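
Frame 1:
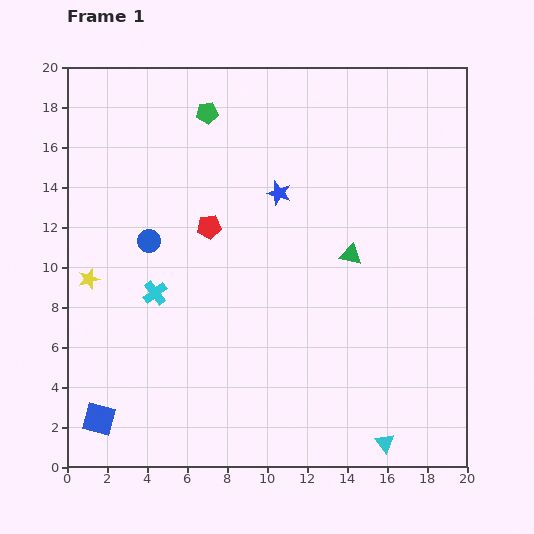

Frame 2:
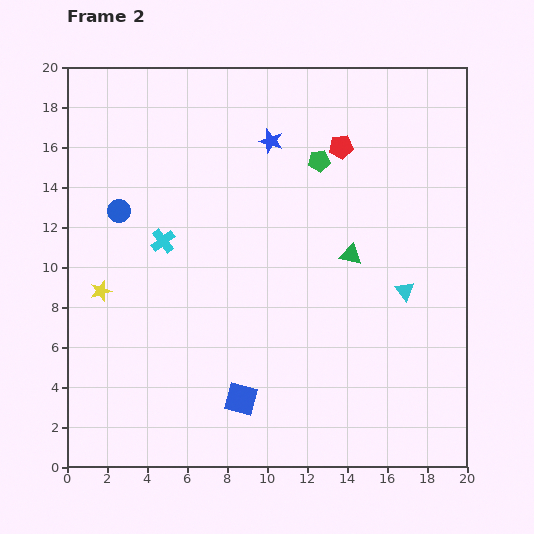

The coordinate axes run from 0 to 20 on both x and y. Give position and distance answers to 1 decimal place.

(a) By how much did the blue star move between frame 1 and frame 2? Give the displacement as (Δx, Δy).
(-0.4, 2.6)

The blue star was at (10.6, 13.7) in frame 1 and (10.2, 16.3) in frame 2.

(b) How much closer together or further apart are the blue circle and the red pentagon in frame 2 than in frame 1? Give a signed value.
+8.5

Distance in frame 1: 3.1. Distance in frame 2: 11.6.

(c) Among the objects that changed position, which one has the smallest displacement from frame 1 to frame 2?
the yellow star

(moved 0.8)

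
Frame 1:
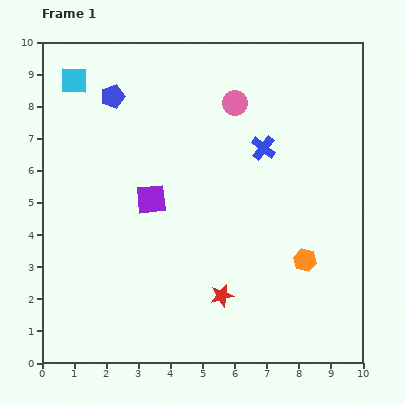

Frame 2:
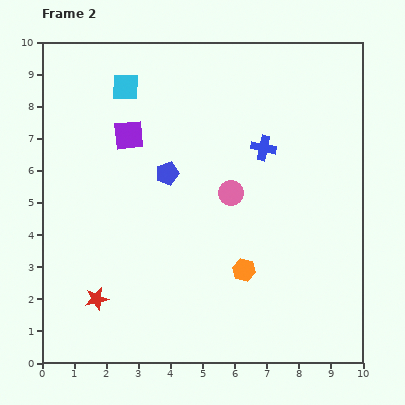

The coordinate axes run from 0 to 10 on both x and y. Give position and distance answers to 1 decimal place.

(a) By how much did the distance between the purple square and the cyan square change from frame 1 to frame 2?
-2.9

Distance in frame 1: 4.4. Distance in frame 2: 1.5.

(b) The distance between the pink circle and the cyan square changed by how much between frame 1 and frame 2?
-0.3

Distance in frame 1: 5.0. Distance in frame 2: 4.7.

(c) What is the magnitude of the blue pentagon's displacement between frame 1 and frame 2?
2.9

The blue pentagon moved from (2.2, 8.3) to (3.9, 5.9), a distance of √(1.7² + 2.4²) ≈ 2.9.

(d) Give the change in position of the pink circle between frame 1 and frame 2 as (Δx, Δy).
(-0.1, -2.8)

The pink circle was at (6.0, 8.1) in frame 1 and (5.9, 5.3) in frame 2.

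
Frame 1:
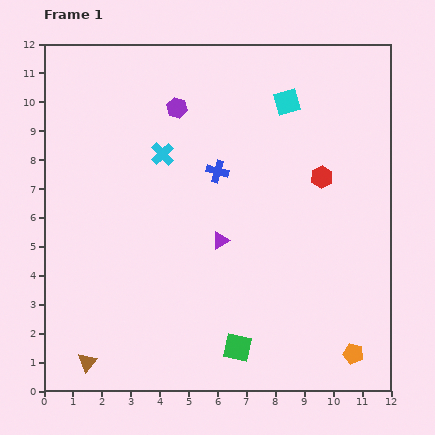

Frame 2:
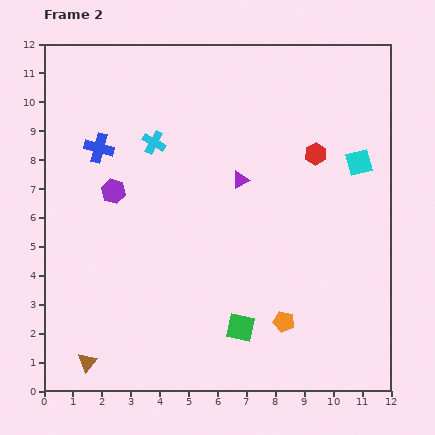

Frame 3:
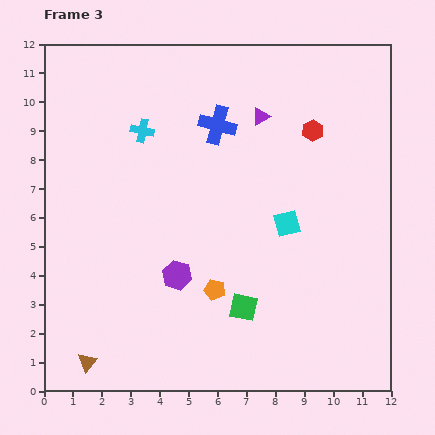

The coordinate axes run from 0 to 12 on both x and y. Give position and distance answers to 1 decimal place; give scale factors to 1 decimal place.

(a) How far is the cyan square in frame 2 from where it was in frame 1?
3.3

The cyan square moved from (8.4, 10.0) to (10.9, 7.9), a distance of √(2.5² + 2.1²) ≈ 3.3.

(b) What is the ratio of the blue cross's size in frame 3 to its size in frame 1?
1.7×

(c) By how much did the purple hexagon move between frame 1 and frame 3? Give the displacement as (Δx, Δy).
(0.0, -5.8)

The purple hexagon was at (4.6, 9.8) in frame 1 and (4.6, 4.0) in frame 3.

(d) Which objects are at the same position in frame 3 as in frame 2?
the brown triangle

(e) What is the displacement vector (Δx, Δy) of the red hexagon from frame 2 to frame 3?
(-0.1, 0.8)

The red hexagon was at (9.4, 8.2) in frame 2 and (9.3, 9.0) in frame 3.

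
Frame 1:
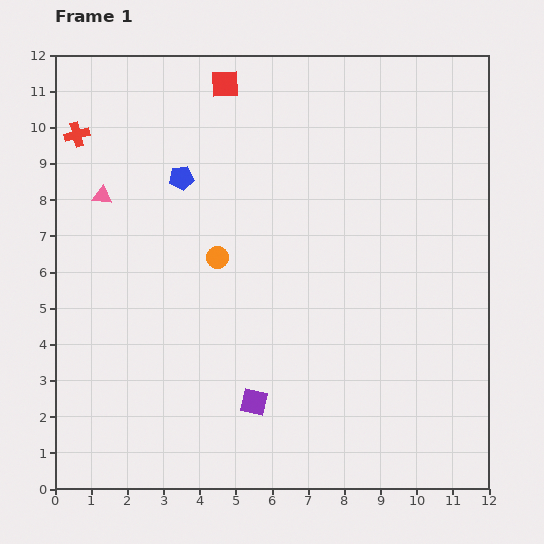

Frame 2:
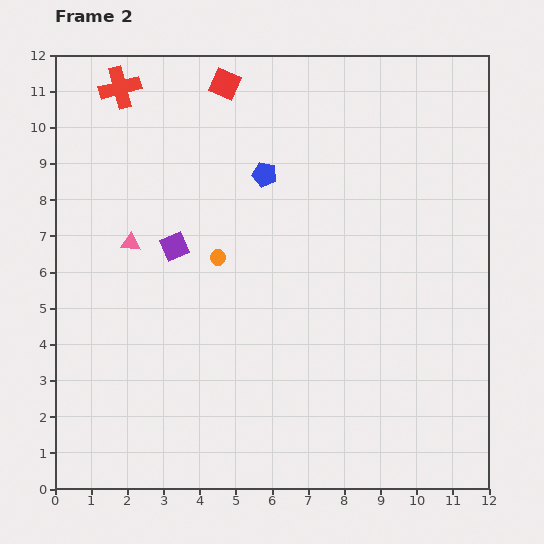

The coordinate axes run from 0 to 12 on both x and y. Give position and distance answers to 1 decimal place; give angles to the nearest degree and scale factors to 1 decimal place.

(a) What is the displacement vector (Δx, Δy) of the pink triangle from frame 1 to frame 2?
(0.8, -1.3)

The pink triangle was at (1.3, 8.1) in frame 1 and (2.1, 6.8) in frame 2.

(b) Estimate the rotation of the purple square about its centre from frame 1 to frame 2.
37° counter-clockwise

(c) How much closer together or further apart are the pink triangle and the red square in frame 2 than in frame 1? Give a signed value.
+0.5

Distance in frame 1: 4.6. Distance in frame 2: 5.1.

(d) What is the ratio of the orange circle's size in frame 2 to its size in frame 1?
0.7×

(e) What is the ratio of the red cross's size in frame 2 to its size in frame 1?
1.7×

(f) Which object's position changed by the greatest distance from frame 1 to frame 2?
the purple square

(moved 4.8; next 2.3)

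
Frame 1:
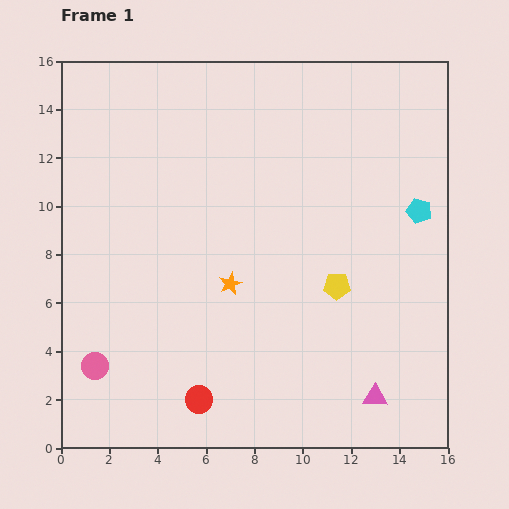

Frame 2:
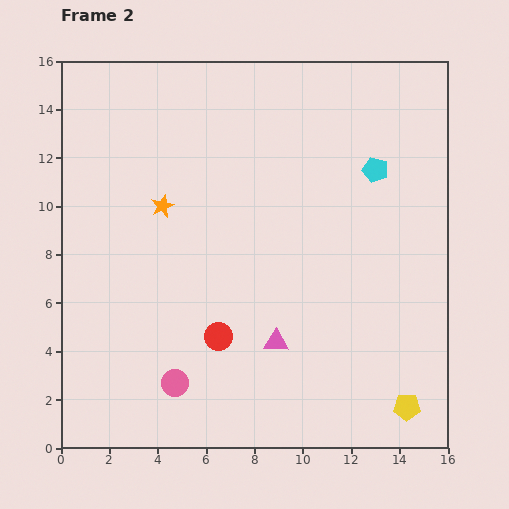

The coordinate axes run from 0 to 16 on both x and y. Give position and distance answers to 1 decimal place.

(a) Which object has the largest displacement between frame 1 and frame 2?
the yellow pentagon

(moved 5.8; next 4.7)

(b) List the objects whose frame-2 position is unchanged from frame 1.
none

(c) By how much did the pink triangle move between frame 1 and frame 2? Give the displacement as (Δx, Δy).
(-4.1, 2.3)

The pink triangle was at (13.0, 2.1) in frame 1 and (8.9, 4.4) in frame 2.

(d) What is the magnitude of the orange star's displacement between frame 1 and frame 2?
4.3

The orange star moved from (7.0, 6.8) to (4.2, 10.0), a distance of √(2.8² + 3.2²) ≈ 4.3.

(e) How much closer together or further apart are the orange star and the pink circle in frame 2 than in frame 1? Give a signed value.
+0.7

Distance in frame 1: 6.6. Distance in frame 2: 7.3.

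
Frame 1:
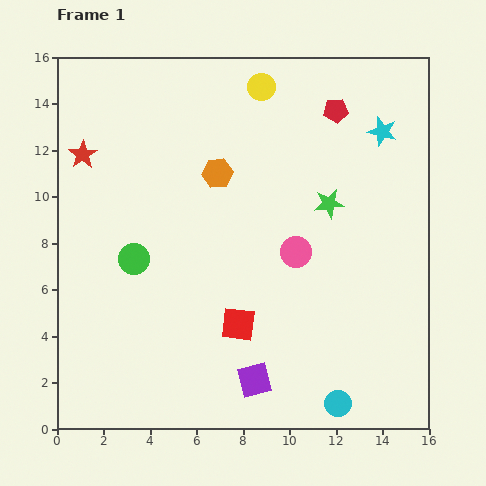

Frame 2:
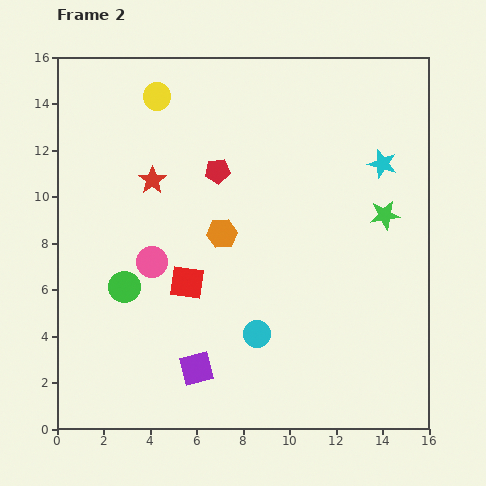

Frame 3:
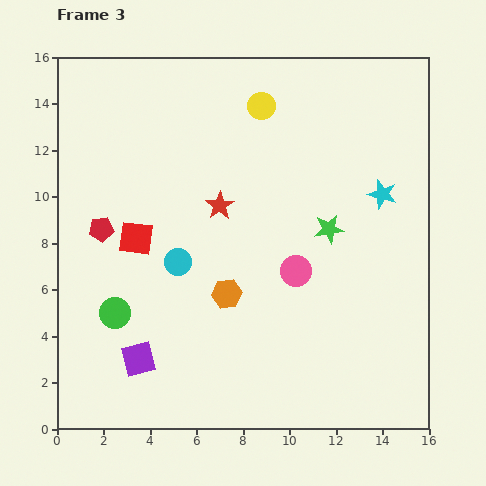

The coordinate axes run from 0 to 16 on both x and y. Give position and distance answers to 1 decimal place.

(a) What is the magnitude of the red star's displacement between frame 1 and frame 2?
3.2

The red star moved from (1.1, 11.8) to (4.1, 10.7), a distance of √(3.0² + 1.1²) ≈ 3.2.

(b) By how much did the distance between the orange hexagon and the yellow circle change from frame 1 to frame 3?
+4.0

Distance in frame 1: 4.2. Distance in frame 3: 8.2.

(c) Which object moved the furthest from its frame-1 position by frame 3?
the red pentagon

(moved 11.3; next 9.2)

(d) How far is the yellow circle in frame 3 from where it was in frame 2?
4.5

The yellow circle moved from (4.3, 14.3) to (8.8, 13.9), a distance of √(4.5² + 0.4²) ≈ 4.5.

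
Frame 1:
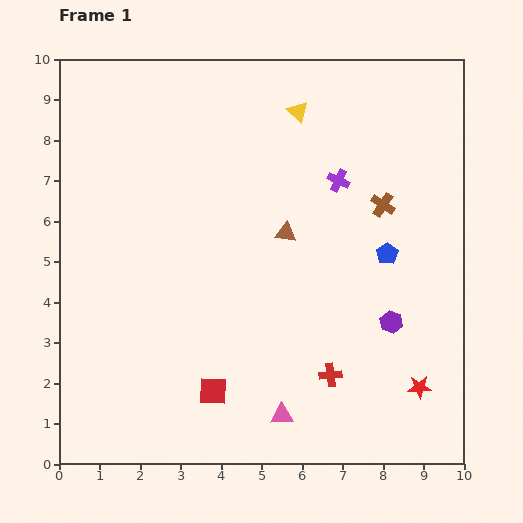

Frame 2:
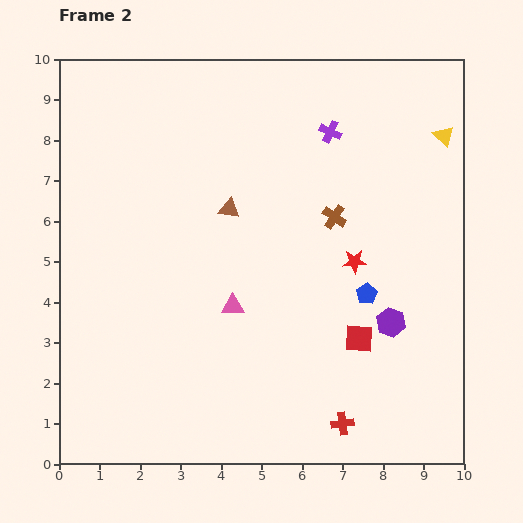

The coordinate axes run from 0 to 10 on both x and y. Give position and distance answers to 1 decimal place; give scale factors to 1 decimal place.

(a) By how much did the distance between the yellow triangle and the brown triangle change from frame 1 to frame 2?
+2.6

Distance in frame 1: 3.0. Distance in frame 2: 5.6.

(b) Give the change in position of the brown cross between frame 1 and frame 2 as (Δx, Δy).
(-1.2, -0.3)

The brown cross was at (8.0, 6.4) in frame 1 and (6.8, 6.1) in frame 2.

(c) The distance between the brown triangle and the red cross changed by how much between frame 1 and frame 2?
+2.3

Distance in frame 1: 3.7. Distance in frame 2: 6.0.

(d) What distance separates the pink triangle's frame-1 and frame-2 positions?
3.0

The pink triangle moved from (5.5, 1.2) to (4.3, 3.9), a distance of √(1.2² + 2.7²) ≈ 3.0.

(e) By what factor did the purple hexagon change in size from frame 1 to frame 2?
1.3×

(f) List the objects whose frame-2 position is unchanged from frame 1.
the purple hexagon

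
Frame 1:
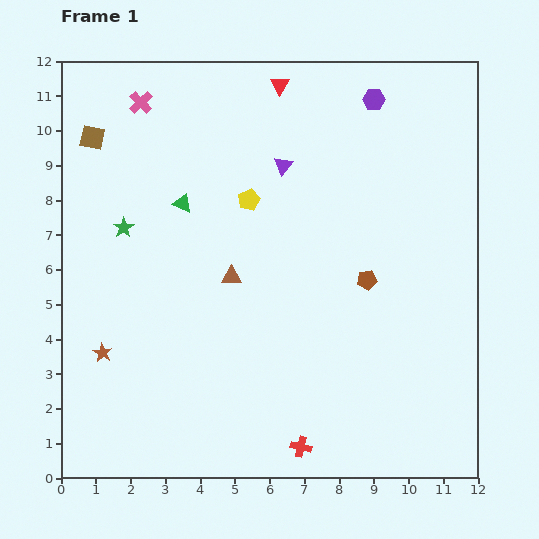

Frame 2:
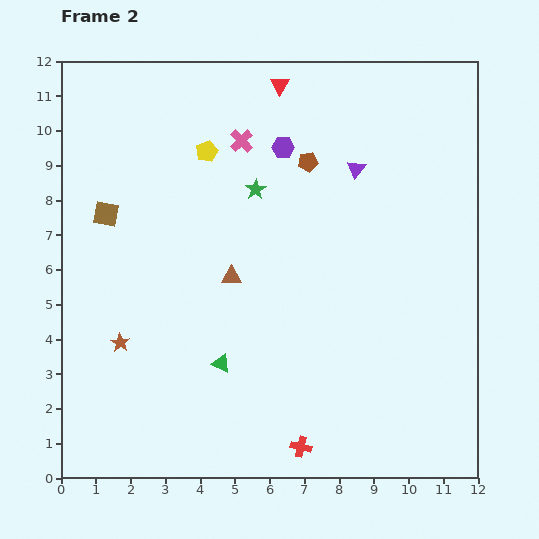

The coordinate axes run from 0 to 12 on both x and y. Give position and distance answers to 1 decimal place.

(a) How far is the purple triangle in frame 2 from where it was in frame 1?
2.1

The purple triangle moved from (6.4, 9.0) to (8.5, 8.9), a distance of √(2.1² + 0.1²) ≈ 2.1.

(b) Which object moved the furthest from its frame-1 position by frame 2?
the green triangle

(moved 4.7; next 4.0)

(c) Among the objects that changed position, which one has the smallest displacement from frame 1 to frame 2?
the brown star

(moved 0.6)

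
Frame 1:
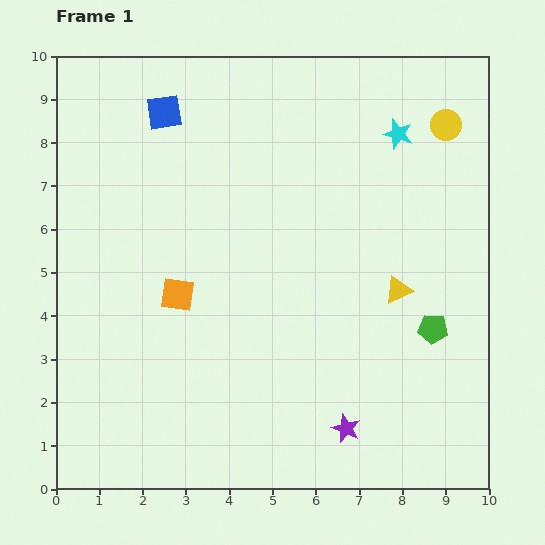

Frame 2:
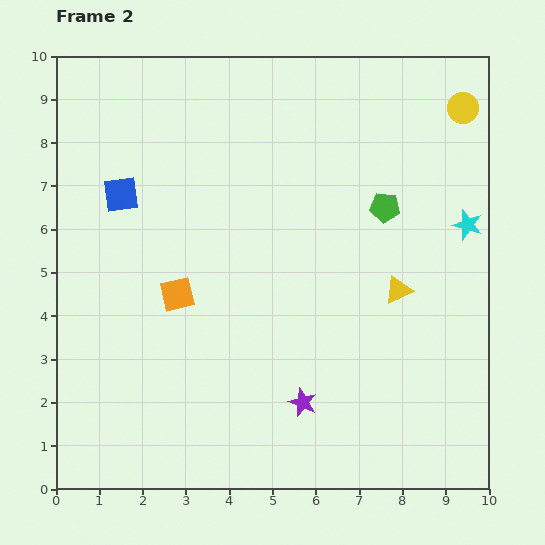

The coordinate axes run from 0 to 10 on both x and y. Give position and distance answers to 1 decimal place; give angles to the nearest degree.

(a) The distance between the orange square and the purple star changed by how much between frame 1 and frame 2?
-1.2

Distance in frame 1: 5.0. Distance in frame 2: 3.8.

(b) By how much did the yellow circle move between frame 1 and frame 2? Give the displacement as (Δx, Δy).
(0.4, 0.4)

The yellow circle was at (9.0, 8.4) in frame 1 and (9.4, 8.8) in frame 2.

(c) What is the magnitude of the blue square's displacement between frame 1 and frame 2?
2.1

The blue square moved from (2.5, 8.7) to (1.5, 6.8), a distance of √(1.0² + 1.9²) ≈ 2.1.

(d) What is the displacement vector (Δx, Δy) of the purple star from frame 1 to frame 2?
(-1.0, 0.6)

The purple star was at (6.7, 1.4) in frame 1 and (5.7, 2.0) in frame 2.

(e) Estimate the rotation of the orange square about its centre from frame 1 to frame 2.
21° counter-clockwise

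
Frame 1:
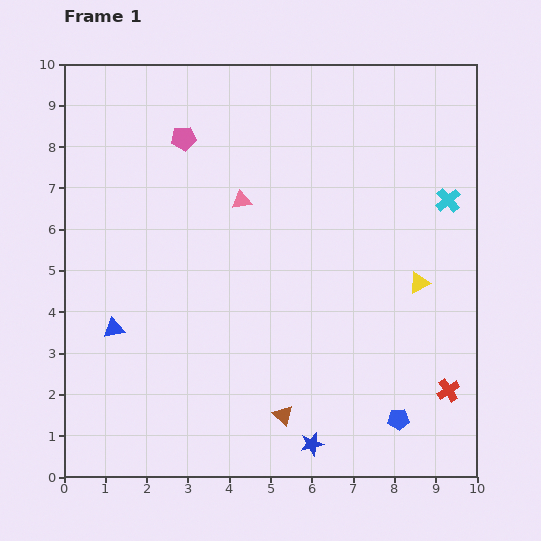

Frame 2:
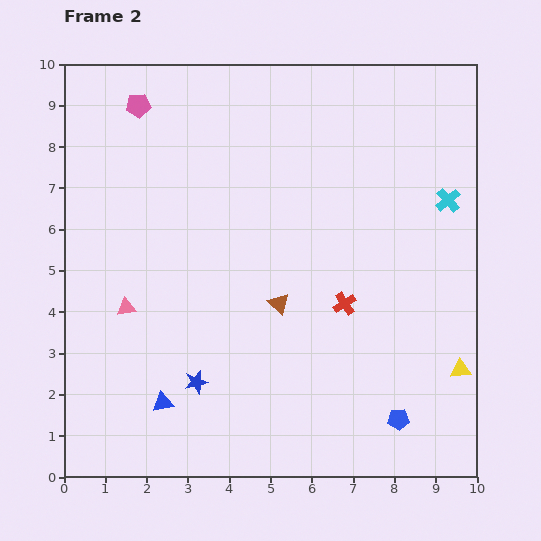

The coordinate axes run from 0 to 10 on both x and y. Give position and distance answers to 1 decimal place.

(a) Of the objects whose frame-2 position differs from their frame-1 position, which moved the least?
the pink pentagon

(moved 1.4)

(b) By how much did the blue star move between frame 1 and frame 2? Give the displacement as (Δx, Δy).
(-2.8, 1.5)

The blue star was at (6.0, 0.8) in frame 1 and (3.2, 2.3) in frame 2.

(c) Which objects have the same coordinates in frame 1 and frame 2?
the cyan cross, the blue pentagon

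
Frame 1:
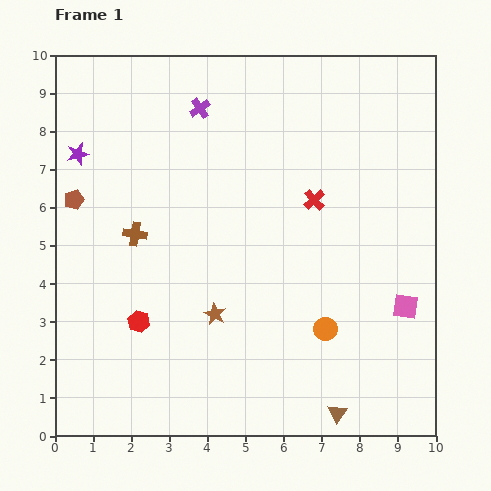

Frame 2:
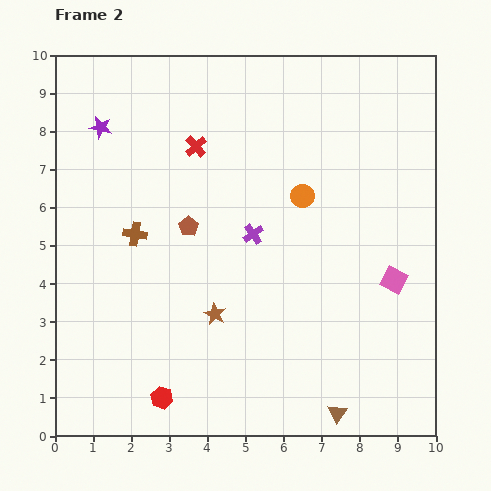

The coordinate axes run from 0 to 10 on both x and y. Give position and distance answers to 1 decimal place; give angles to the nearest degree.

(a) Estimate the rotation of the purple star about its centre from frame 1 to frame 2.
28° clockwise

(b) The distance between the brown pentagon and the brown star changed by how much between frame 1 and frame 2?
-2.4

Distance in frame 1: 4.8. Distance in frame 2: 2.4.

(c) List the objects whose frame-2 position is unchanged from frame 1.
the brown triangle, the brown cross, the brown star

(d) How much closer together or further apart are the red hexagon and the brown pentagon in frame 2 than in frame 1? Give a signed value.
+1.0

Distance in frame 1: 3.6. Distance in frame 2: 4.6.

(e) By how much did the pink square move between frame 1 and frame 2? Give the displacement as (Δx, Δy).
(-0.3, 0.7)

The pink square was at (9.2, 3.4) in frame 1 and (8.9, 4.1) in frame 2.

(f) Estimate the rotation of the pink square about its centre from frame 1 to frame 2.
19° clockwise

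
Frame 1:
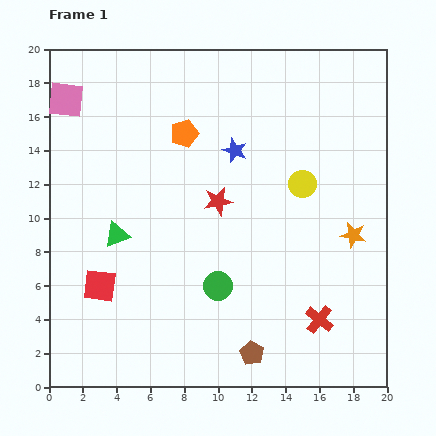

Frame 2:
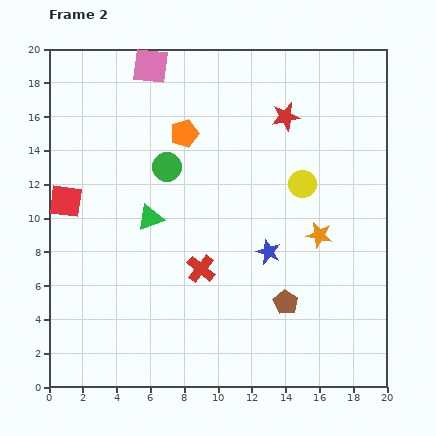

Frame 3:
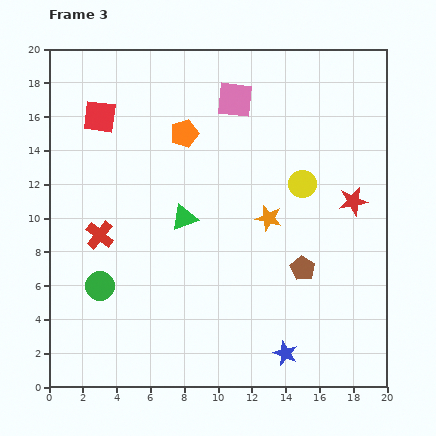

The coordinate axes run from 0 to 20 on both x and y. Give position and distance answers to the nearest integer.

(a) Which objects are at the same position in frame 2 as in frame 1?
the orange pentagon, the yellow circle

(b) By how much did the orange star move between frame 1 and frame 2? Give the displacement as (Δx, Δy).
(-2, 0)

The orange star was at (18, 9) in frame 1 and (16, 9) in frame 2.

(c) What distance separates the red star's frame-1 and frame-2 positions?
6

The red star moved from (10, 11) to (14, 16), a distance of √(4² + 5²) ≈ 6.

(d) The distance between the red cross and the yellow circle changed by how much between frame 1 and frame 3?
+4

Distance in frame 1: 8. Distance in frame 3: 12.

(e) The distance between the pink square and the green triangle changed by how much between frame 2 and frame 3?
-1

Distance in frame 2: 9. Distance in frame 3: 8.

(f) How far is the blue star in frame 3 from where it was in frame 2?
6

The blue star moved from (13, 8) to (14, 2), a distance of √(1² + 6²) ≈ 6.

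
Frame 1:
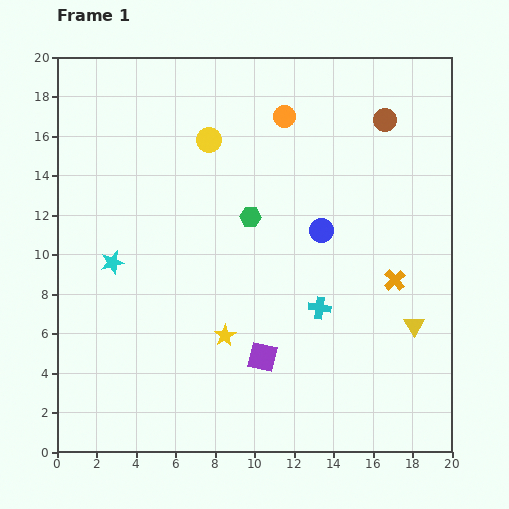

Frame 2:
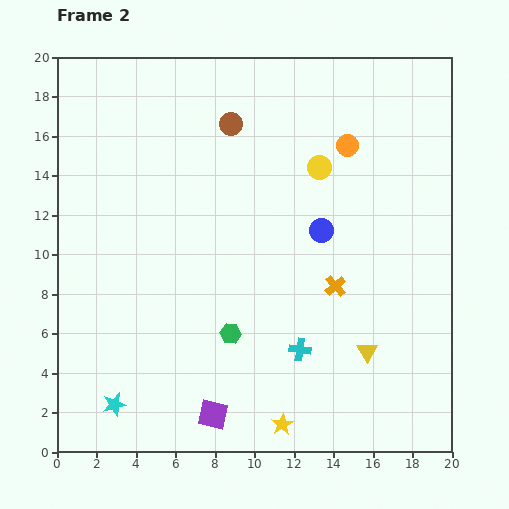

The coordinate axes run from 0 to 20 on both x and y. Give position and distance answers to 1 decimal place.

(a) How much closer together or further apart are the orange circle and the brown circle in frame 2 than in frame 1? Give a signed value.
+0.9

Distance in frame 1: 5.1. Distance in frame 2: 6.0.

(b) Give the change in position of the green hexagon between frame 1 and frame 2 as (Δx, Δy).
(-1.0, -5.9)

The green hexagon was at (9.8, 11.9) in frame 1 and (8.8, 6.0) in frame 2.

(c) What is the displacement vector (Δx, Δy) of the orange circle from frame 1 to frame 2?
(3.2, -1.5)

The orange circle was at (11.5, 17.0) in frame 1 and (14.7, 15.5) in frame 2.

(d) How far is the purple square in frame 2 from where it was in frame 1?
3.8

The purple square moved from (10.4, 4.8) to (7.9, 1.9), a distance of √(2.5² + 2.9²) ≈ 3.8.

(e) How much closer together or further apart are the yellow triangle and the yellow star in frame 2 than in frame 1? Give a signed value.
-3.9

Distance in frame 1: 9.6. Distance in frame 2: 5.7.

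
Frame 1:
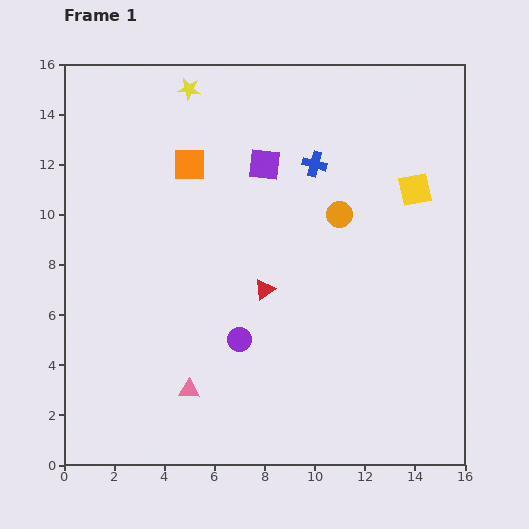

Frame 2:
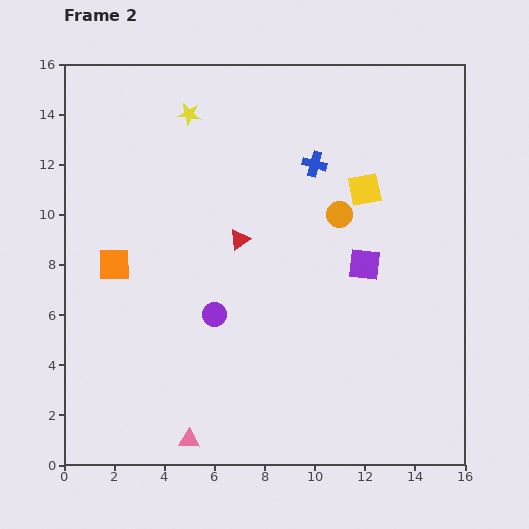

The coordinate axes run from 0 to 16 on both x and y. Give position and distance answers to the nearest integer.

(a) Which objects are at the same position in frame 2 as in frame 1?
the orange circle, the blue cross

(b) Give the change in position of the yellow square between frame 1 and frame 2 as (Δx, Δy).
(-2, 0)

The yellow square was at (14, 11) in frame 1 and (12, 11) in frame 2.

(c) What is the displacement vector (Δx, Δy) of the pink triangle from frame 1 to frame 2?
(0, -2)

The pink triangle was at (5, 3) in frame 1 and (5, 1) in frame 2.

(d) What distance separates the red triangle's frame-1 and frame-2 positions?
2

The red triangle moved from (8, 7) to (7, 9), a distance of √(1² + 2²) ≈ 2.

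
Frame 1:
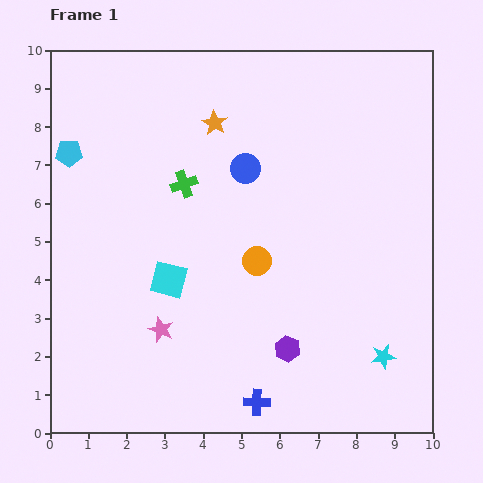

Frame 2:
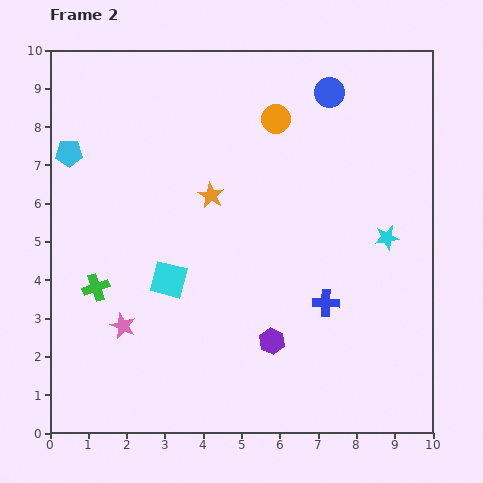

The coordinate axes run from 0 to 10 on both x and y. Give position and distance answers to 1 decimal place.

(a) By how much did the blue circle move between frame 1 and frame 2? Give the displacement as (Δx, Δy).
(2.2, 2.0)

The blue circle was at (5.1, 6.9) in frame 1 and (7.3, 8.9) in frame 2.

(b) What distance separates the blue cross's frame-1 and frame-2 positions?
3.2

The blue cross moved from (5.4, 0.8) to (7.2, 3.4), a distance of √(1.8² + 2.6²) ≈ 3.2.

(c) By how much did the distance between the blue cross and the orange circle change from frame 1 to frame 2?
+1.3

Distance in frame 1: 3.7. Distance in frame 2: 5.0.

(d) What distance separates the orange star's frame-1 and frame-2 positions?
1.9

The orange star moved from (4.3, 8.1) to (4.2, 6.2), a distance of √(0.1² + 1.9²) ≈ 1.9.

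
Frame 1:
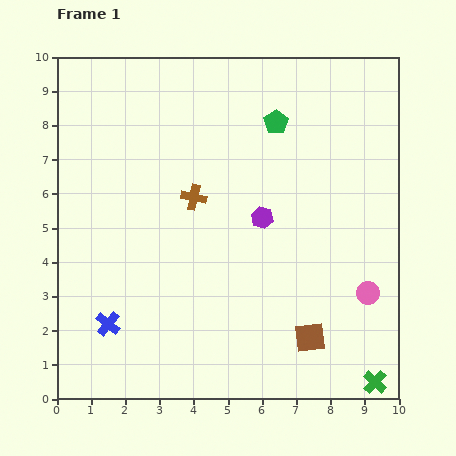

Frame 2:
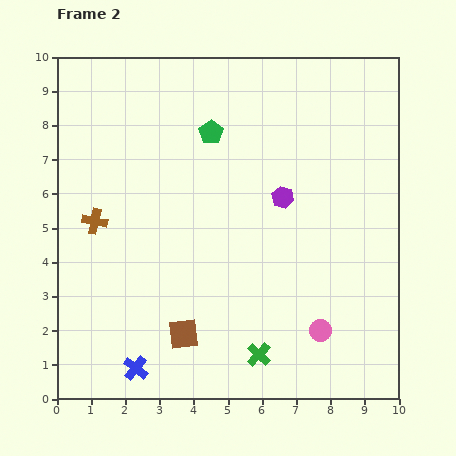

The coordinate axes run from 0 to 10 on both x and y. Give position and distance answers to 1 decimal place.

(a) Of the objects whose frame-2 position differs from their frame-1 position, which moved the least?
the purple hexagon

(moved 0.8)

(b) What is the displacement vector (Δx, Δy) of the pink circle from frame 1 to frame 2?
(-1.4, -1.1)

The pink circle was at (9.1, 3.1) in frame 1 and (7.7, 2.0) in frame 2.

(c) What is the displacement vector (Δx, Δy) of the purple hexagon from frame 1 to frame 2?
(0.6, 0.6)

The purple hexagon was at (6.0, 5.3) in frame 1 and (6.6, 5.9) in frame 2.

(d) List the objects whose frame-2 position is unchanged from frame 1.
none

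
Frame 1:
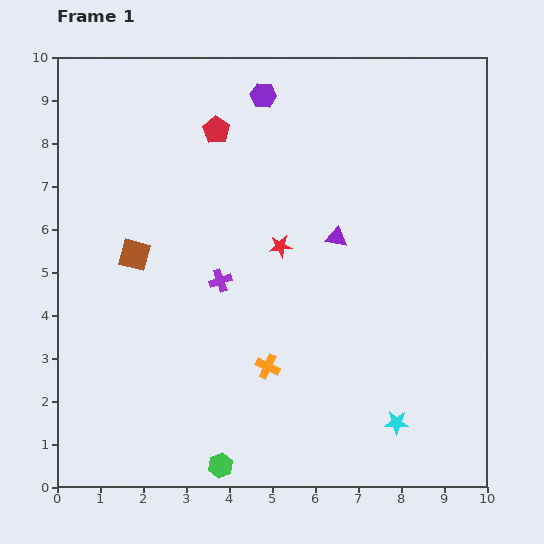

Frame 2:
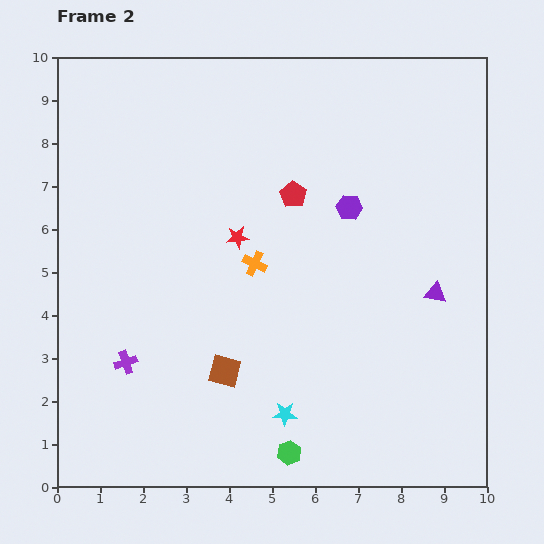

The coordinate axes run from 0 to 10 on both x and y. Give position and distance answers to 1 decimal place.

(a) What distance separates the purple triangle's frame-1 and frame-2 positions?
2.6

The purple triangle moved from (6.5, 5.8) to (8.8, 4.5), a distance of √(2.3² + 1.3²) ≈ 2.6.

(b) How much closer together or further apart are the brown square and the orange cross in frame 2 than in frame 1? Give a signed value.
-1.4

Distance in frame 1: 4.0. Distance in frame 2: 2.6.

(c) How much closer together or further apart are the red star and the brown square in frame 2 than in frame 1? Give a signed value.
-0.3

Distance in frame 1: 3.4. Distance in frame 2: 3.1.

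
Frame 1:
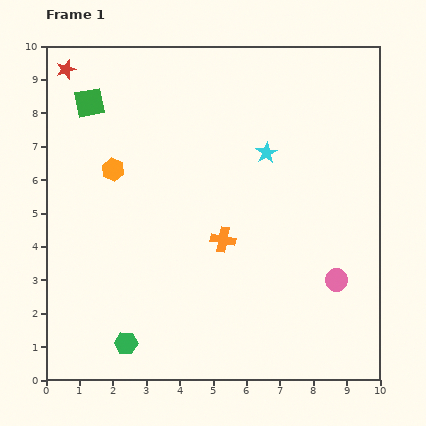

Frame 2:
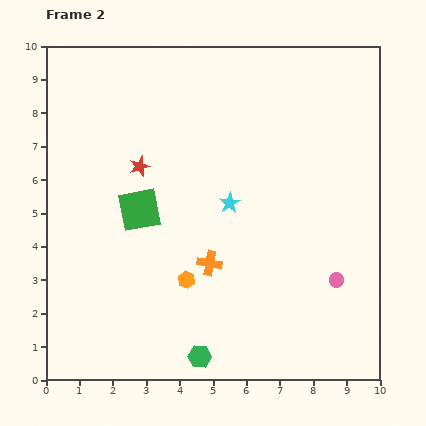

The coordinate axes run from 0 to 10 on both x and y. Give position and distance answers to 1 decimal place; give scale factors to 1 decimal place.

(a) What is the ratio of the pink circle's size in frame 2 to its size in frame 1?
0.7×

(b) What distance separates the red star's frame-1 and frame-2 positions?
3.6

The red star moved from (0.6, 9.3) to (2.8, 6.4), a distance of √(2.2² + 2.9²) ≈ 3.6.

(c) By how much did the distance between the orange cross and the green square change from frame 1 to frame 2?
-3.1

Distance in frame 1: 5.7. Distance in frame 2: 2.6.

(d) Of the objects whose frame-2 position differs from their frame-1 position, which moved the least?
the orange cross

(moved 0.8)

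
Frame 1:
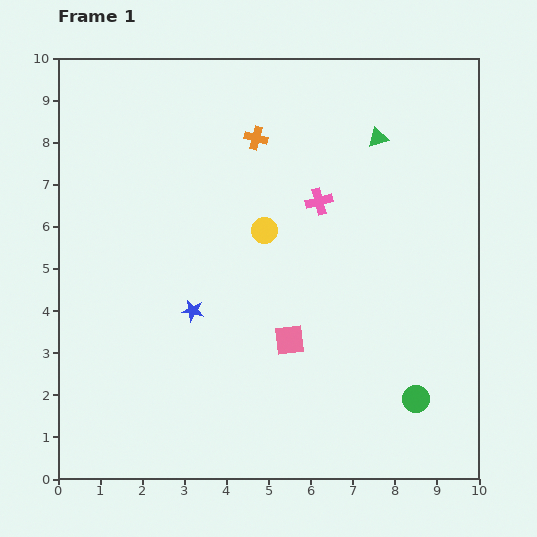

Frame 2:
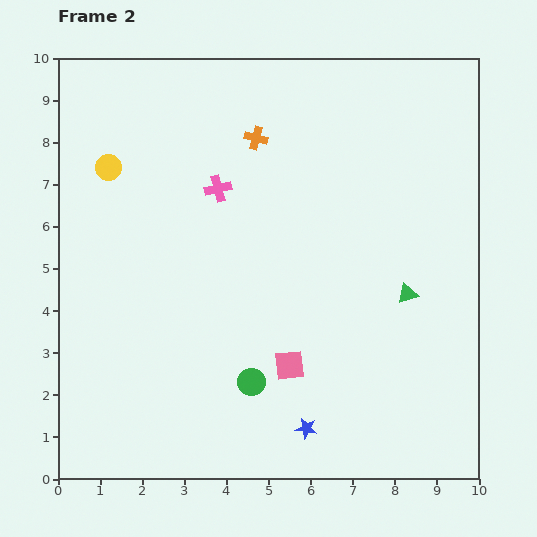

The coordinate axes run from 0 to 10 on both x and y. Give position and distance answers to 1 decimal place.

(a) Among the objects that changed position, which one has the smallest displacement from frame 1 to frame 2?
the pink square

(moved 0.6)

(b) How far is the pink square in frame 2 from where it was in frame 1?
0.6

The pink square moved from (5.5, 3.3) to (5.5, 2.7), a distance of √(0.0² + 0.6²) ≈ 0.6.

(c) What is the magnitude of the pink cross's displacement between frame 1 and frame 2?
2.4

The pink cross moved from (6.2, 6.6) to (3.8, 6.9), a distance of √(2.4² + 0.3²) ≈ 2.4.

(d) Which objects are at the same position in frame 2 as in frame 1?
the orange cross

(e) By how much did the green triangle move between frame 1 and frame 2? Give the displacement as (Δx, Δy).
(0.7, -3.7)

The green triangle was at (7.6, 8.1) in frame 1 and (8.3, 4.4) in frame 2.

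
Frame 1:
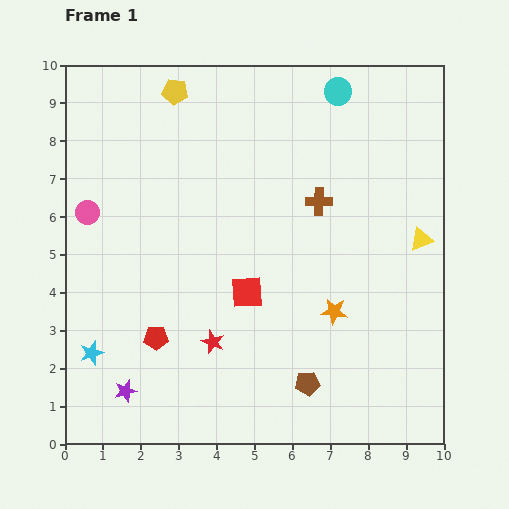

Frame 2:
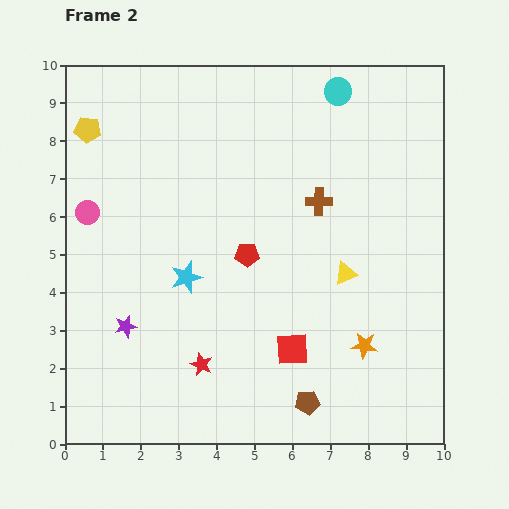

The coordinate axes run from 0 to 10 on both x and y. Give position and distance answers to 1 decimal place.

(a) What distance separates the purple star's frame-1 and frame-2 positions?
1.7

The purple star moved from (1.6, 1.4) to (1.6, 3.1), a distance of √(0.0² + 1.7²) ≈ 1.7.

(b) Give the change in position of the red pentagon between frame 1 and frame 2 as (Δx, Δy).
(2.4, 2.2)

The red pentagon was at (2.4, 2.8) in frame 1 and (4.8, 5.0) in frame 2.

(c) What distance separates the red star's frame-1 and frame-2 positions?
0.7

The red star moved from (3.9, 2.7) to (3.6, 2.1), a distance of √(0.3² + 0.6²) ≈ 0.7.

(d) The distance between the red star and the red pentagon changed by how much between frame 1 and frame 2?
+1.6

Distance in frame 1: 1.5. Distance in frame 2: 3.1.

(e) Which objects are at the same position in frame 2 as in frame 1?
the pink circle, the brown cross, the cyan circle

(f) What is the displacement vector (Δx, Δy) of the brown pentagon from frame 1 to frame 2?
(0.0, -0.5)

The brown pentagon was at (6.4, 1.6) in frame 1 and (6.4, 1.1) in frame 2.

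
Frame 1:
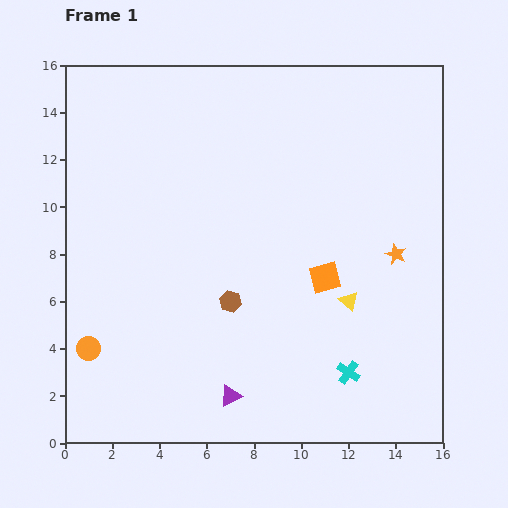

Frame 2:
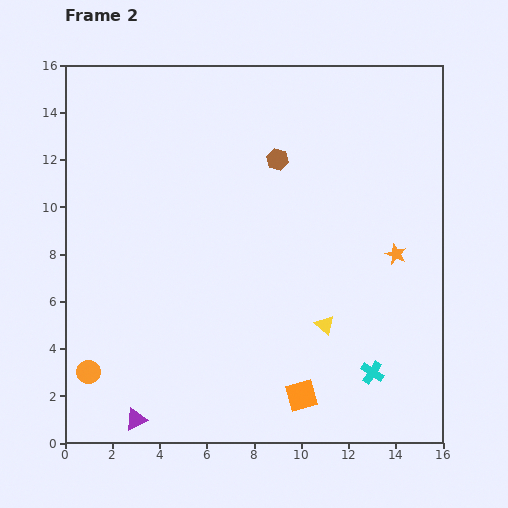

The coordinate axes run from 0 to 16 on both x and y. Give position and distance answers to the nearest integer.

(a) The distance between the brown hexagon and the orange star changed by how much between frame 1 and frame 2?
-1

Distance in frame 1: 7. Distance in frame 2: 6.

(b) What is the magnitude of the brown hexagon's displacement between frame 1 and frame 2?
6

The brown hexagon moved from (7, 6) to (9, 12), a distance of √(2² + 6²) ≈ 6.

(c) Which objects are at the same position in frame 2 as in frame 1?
the orange star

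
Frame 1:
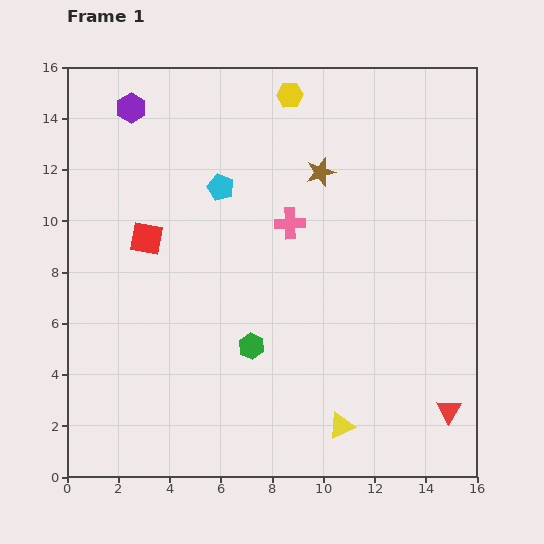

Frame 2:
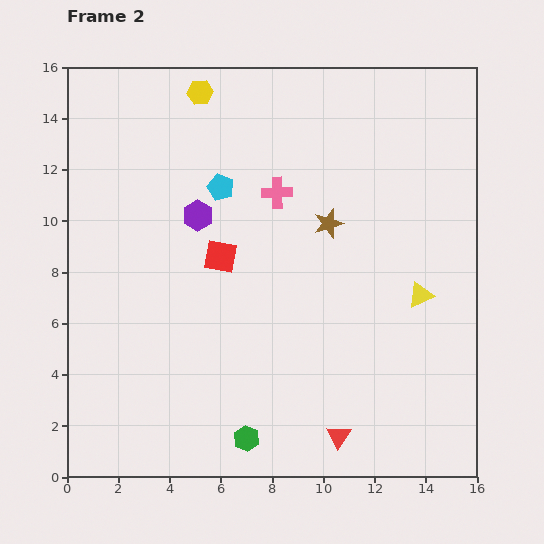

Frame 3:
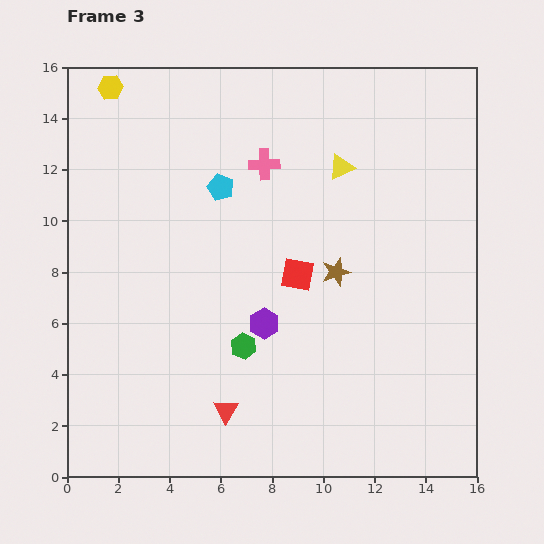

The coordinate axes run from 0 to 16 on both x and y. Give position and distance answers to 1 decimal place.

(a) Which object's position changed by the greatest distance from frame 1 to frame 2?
the yellow triangle

(moved 6.0; next 4.9)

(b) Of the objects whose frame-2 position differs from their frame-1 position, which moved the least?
the pink cross

(moved 1.3)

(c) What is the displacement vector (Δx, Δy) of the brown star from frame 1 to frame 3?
(0.6, -3.9)

The brown star was at (9.9, 11.9) in frame 1 and (10.5, 8.0) in frame 3.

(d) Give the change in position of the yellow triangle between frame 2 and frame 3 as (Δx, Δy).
(-3.1, 5.0)

The yellow triangle was at (13.8, 7.1) in frame 2 and (10.7, 12.1) in frame 3.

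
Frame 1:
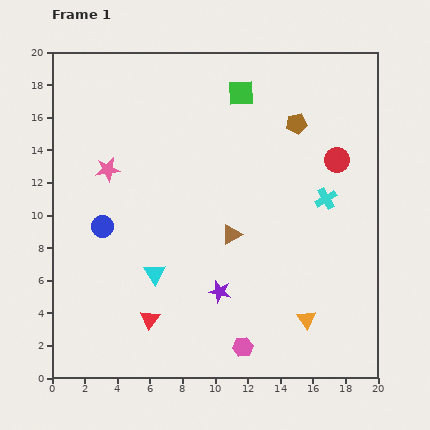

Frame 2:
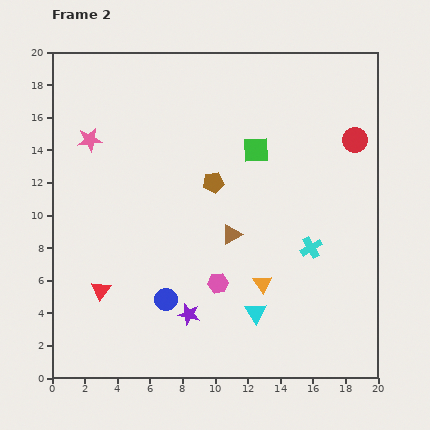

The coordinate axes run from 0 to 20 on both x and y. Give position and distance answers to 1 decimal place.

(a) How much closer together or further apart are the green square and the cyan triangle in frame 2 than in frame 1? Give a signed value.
-2.3

Distance in frame 1: 12.3. Distance in frame 2: 10.0.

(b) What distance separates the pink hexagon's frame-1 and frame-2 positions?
4.2

The pink hexagon moved from (11.7, 1.9) to (10.2, 5.8), a distance of √(1.5² + 3.9²) ≈ 4.2.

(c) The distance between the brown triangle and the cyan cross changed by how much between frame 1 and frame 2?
-1.2

Distance in frame 1: 6.2. Distance in frame 2: 5.0.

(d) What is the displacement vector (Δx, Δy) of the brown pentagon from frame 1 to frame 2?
(-5.1, -3.6)

The brown pentagon was at (15.0, 15.6) in frame 1 and (9.9, 12.0) in frame 2.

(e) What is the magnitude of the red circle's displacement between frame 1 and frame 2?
1.6

The red circle moved from (17.5, 13.4) to (18.6, 14.6), a distance of √(1.1² + 1.2²) ≈ 1.6.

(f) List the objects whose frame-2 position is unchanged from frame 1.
the brown triangle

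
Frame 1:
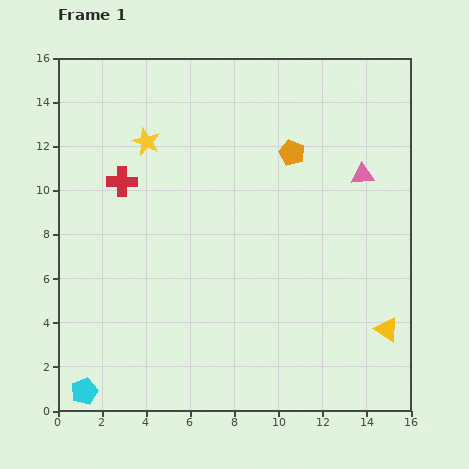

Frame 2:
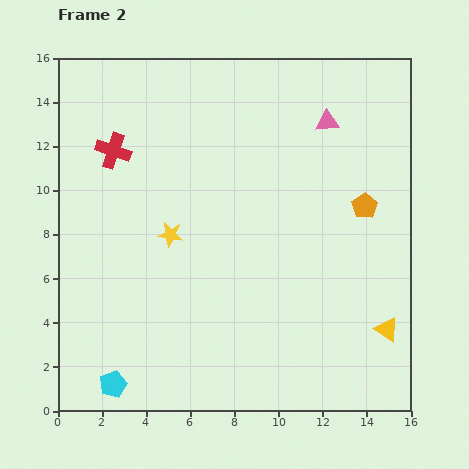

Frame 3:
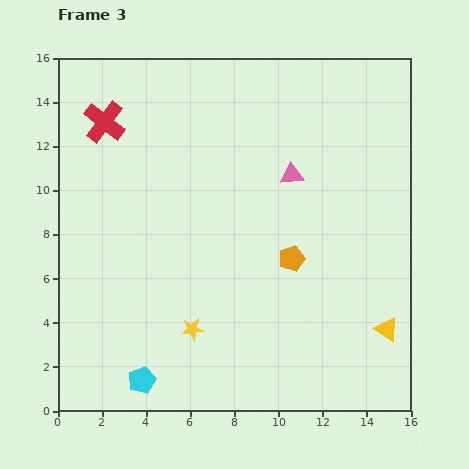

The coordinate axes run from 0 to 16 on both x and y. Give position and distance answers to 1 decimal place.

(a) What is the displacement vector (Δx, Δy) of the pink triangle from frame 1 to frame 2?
(-1.6, 2.4)

The pink triangle was at (13.8, 10.7) in frame 1 and (12.2, 13.1) in frame 2.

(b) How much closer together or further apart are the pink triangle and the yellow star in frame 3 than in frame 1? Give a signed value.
-1.6

Distance in frame 1: 9.9. Distance in frame 3: 8.3.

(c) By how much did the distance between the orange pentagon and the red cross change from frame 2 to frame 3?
-1.2

Distance in frame 2: 11.7. Distance in frame 3: 10.5.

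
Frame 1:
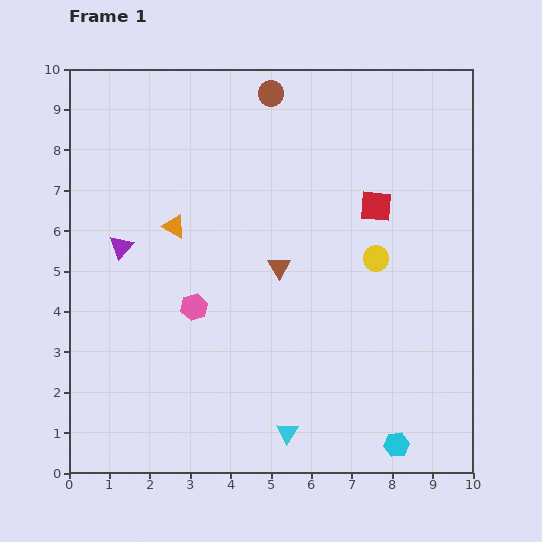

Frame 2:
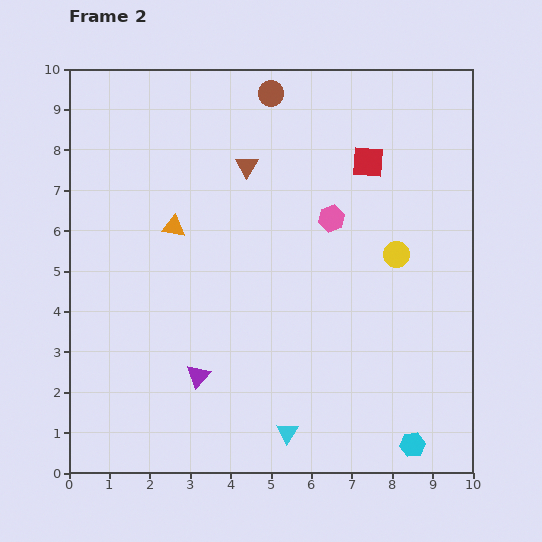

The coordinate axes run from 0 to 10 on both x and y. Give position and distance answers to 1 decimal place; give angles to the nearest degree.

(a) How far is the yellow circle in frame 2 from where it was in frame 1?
0.5

The yellow circle moved from (7.6, 5.3) to (8.1, 5.4), a distance of √(0.5² + 0.1²) ≈ 0.5.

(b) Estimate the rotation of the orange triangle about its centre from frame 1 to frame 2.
21° counter-clockwise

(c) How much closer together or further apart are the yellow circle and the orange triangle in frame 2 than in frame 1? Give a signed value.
+0.4

Distance in frame 1: 5.1. Distance in frame 2: 5.5.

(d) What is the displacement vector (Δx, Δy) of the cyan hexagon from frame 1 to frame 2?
(0.4, 0.0)

The cyan hexagon was at (8.1, 0.7) in frame 1 and (8.5, 0.7) in frame 2.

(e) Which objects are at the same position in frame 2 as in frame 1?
the cyan triangle, the brown circle, the orange triangle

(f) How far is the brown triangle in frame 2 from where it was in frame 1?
2.6

The brown triangle moved from (5.2, 5.1) to (4.4, 7.6), a distance of √(0.8² + 2.5²) ≈ 2.6.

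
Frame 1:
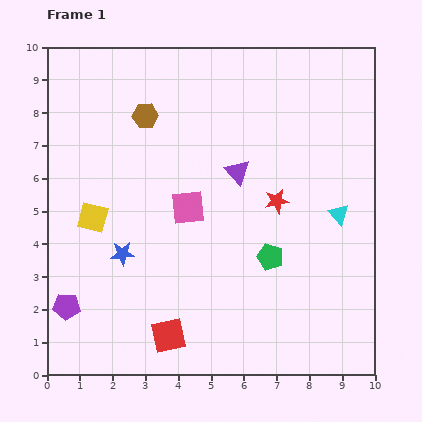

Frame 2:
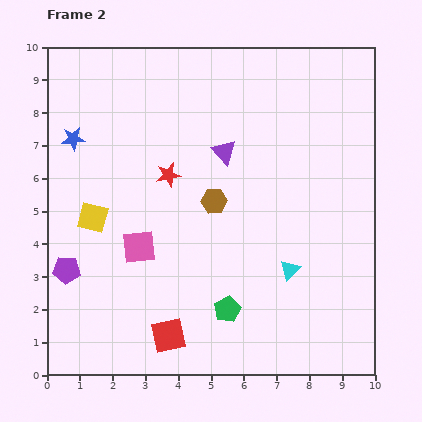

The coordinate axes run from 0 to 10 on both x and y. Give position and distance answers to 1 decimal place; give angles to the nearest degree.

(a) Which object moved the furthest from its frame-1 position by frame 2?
the blue star

(moved 3.8; next 3.4)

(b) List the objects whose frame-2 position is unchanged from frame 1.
the red square, the yellow square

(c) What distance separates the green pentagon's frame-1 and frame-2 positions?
2.1

The green pentagon moved from (6.8, 3.6) to (5.5, 2.0), a distance of √(1.3² + 1.6²) ≈ 2.1.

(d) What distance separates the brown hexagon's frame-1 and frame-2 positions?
3.3

The brown hexagon moved from (3.0, 7.9) to (5.1, 5.3), a distance of √(2.1² + 2.6²) ≈ 3.3.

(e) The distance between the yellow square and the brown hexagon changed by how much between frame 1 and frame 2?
+0.2

Distance in frame 1: 3.5. Distance in frame 2: 3.7.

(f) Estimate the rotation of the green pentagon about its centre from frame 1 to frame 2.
26° clockwise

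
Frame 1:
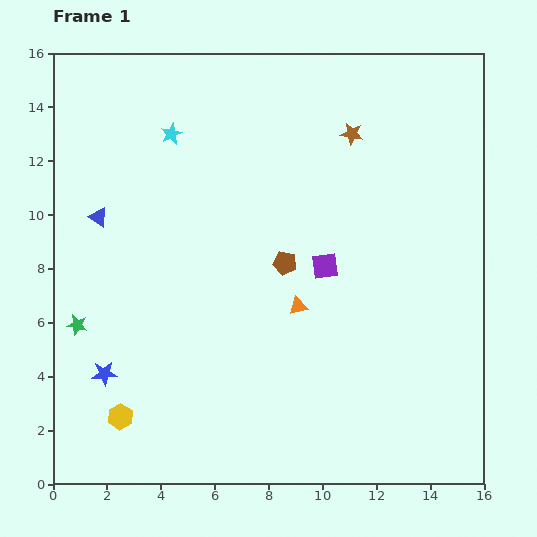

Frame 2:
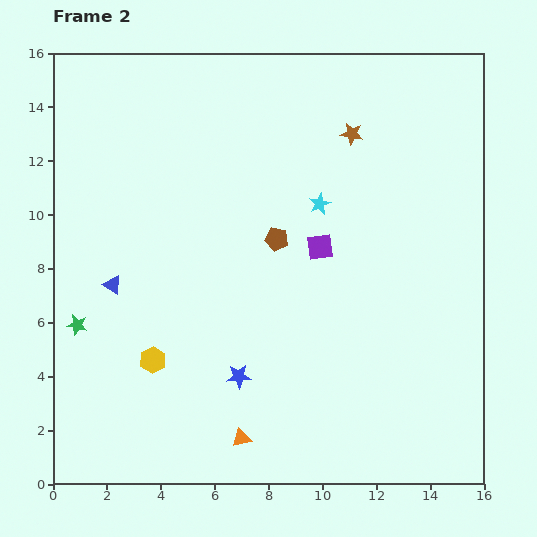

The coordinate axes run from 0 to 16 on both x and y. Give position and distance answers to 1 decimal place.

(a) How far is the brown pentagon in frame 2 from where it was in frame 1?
0.9

The brown pentagon moved from (8.6, 8.2) to (8.3, 9.1), a distance of √(0.3² + 0.9²) ≈ 0.9.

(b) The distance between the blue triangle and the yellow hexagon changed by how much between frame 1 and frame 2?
-4.2

Distance in frame 1: 7.4. Distance in frame 2: 3.2.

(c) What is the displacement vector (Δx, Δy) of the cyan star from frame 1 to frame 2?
(5.5, -2.6)

The cyan star was at (4.4, 13.0) in frame 1 and (9.9, 10.4) in frame 2.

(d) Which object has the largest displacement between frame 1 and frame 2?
the cyan star

(moved 6.1; next 5.3)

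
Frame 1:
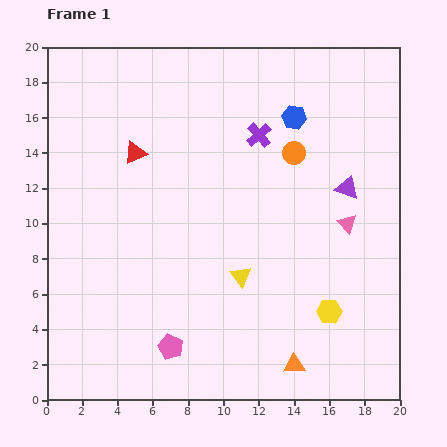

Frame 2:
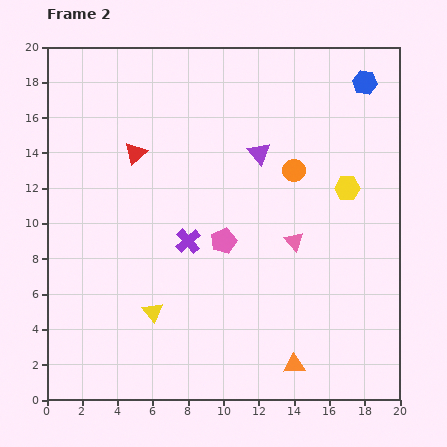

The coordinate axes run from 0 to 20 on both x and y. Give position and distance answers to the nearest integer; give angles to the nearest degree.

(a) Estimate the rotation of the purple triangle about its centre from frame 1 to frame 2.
32° clockwise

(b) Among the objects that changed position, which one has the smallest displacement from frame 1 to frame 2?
the orange circle

(moved 1)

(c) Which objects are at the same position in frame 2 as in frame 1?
the orange triangle, the red triangle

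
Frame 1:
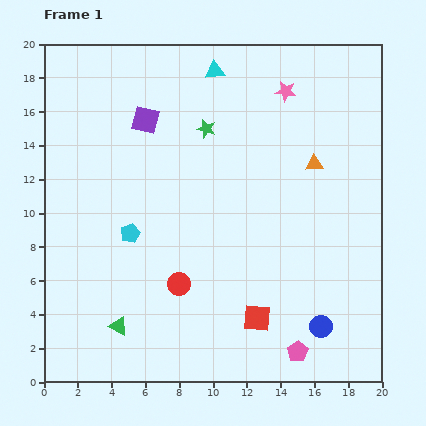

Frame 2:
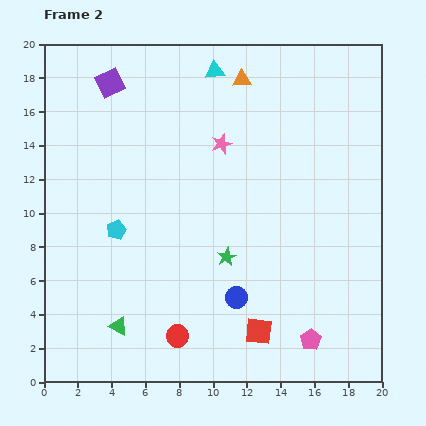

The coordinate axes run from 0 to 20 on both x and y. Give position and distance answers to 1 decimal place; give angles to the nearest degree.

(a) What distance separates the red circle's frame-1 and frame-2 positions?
3.1

The red circle moved from (8.0, 5.8) to (7.9, 2.7), a distance of √(0.1² + 3.1²) ≈ 3.1.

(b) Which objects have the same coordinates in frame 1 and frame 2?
the green triangle, the cyan triangle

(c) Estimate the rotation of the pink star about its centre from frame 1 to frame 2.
26° counter-clockwise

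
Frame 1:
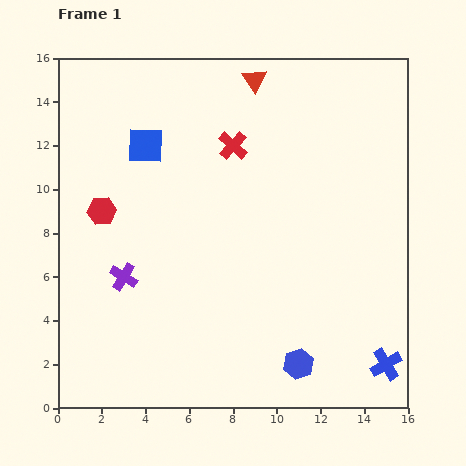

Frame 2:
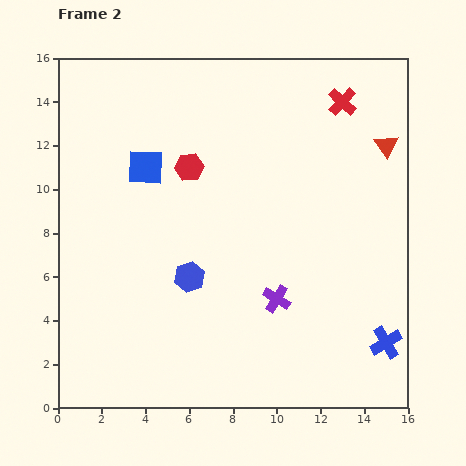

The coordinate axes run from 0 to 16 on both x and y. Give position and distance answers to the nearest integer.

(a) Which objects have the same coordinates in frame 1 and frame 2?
none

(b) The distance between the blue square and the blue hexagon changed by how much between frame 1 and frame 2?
-7

Distance in frame 1: 12. Distance in frame 2: 5.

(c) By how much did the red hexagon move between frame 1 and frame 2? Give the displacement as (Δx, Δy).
(4, 2)

The red hexagon was at (2, 9) in frame 1 and (6, 11) in frame 2.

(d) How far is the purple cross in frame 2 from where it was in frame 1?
7

The purple cross moved from (3, 6) to (10, 5), a distance of √(7² + 1²) ≈ 7.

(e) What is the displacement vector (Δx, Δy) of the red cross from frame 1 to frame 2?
(5, 2)

The red cross was at (8, 12) in frame 1 and (13, 14) in frame 2.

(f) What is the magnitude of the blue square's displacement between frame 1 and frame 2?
1

The blue square moved from (4, 12) to (4, 11), a distance of √(0² + 1²) ≈ 1.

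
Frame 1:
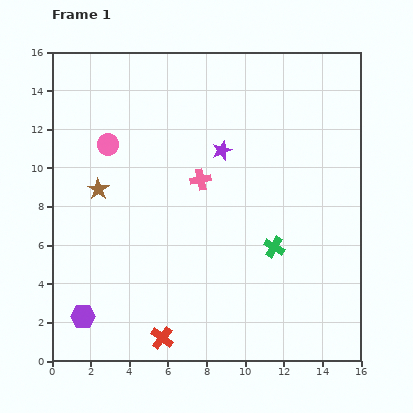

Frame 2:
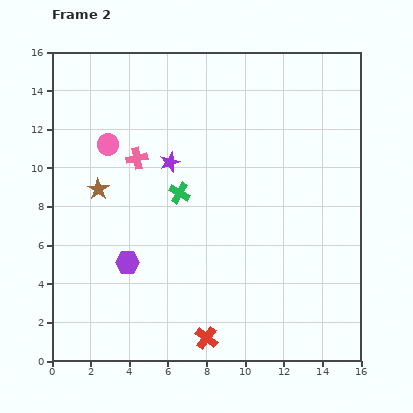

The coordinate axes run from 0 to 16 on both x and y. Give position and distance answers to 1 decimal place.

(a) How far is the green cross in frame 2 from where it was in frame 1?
5.6

The green cross moved from (11.5, 5.9) to (6.6, 8.7), a distance of √(4.9² + 2.8²) ≈ 5.6.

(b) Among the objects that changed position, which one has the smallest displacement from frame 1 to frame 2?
the red cross

(moved 2.3)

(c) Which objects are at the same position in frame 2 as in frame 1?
the pink circle, the brown star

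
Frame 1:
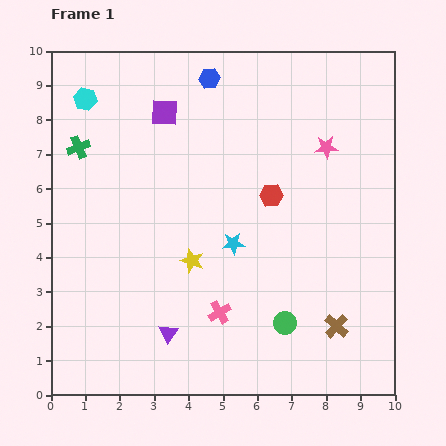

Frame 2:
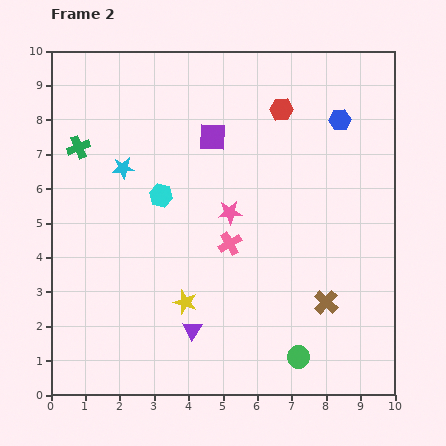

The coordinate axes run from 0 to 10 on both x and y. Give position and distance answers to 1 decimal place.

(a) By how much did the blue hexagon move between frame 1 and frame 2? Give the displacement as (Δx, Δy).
(3.8, -1.2)

The blue hexagon was at (4.6, 9.2) in frame 1 and (8.4, 8.0) in frame 2.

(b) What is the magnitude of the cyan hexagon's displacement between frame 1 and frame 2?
3.6

The cyan hexagon moved from (1.0, 8.6) to (3.2, 5.8), a distance of √(2.2² + 2.8²) ≈ 3.6.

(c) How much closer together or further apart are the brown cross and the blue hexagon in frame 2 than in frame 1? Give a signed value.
-2.8

Distance in frame 1: 8.1. Distance in frame 2: 5.3.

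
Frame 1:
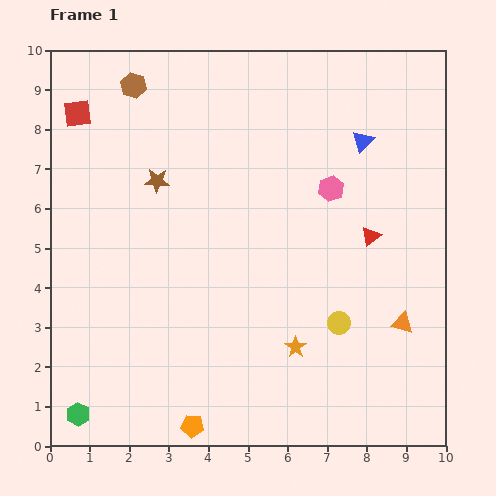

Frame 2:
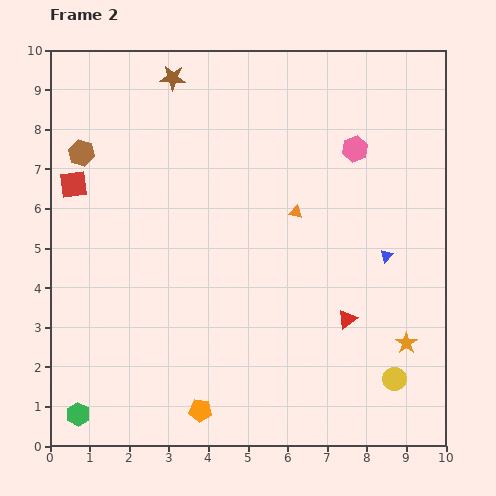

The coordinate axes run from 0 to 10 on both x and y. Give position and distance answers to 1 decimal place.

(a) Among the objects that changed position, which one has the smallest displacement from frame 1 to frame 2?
the orange pentagon

(moved 0.4)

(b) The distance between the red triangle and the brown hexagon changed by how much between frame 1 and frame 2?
+0.8

Distance in frame 1: 7.1. Distance in frame 2: 7.9.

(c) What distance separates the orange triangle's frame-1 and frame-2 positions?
3.9

The orange triangle moved from (8.9, 3.1) to (6.2, 5.9), a distance of √(2.7² + 2.8²) ≈ 3.9.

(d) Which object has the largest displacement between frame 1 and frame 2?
the orange triangle

(moved 3.9; next 3.0)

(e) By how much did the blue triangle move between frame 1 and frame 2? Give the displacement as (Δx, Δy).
(0.6, -2.9)

The blue triangle was at (7.9, 7.7) in frame 1 and (8.5, 4.8) in frame 2.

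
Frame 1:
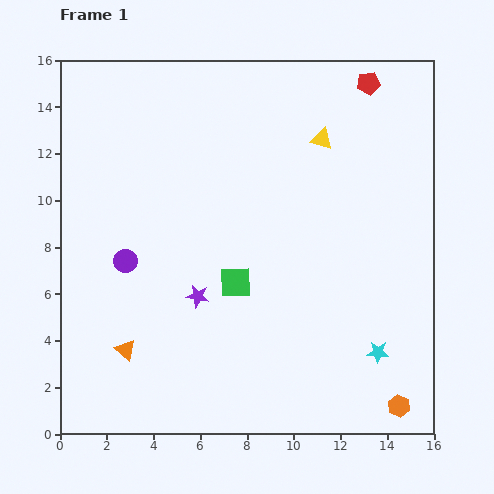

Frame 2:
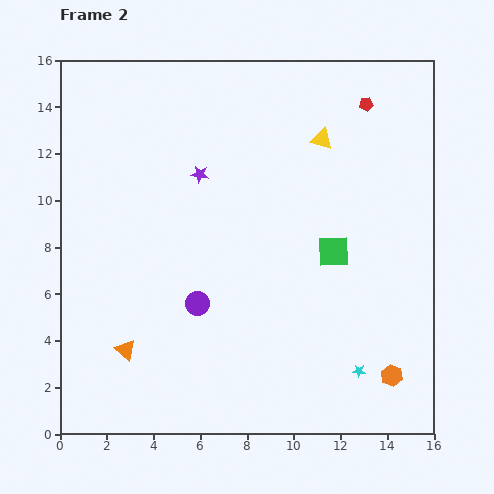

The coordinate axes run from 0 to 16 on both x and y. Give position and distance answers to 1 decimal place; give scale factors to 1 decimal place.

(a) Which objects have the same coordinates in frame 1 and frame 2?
the orange triangle, the yellow triangle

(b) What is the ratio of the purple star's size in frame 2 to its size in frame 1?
0.8×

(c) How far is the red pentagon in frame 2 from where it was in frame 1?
0.9

The red pentagon moved from (13.2, 15.0) to (13.1, 14.1), a distance of √(0.1² + 0.9²) ≈ 0.9.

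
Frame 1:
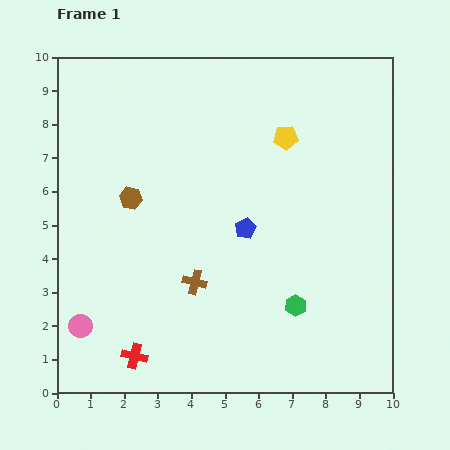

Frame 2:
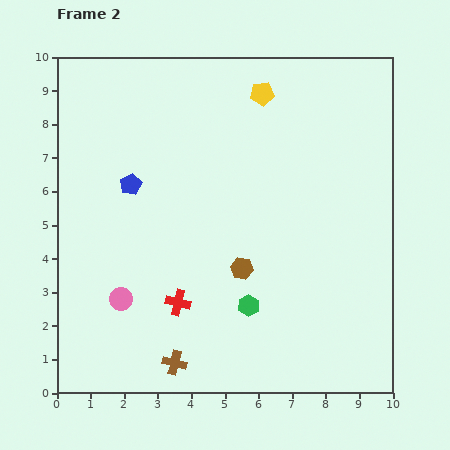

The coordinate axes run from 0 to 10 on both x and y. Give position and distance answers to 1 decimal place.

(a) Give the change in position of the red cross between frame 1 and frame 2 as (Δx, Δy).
(1.3, 1.6)

The red cross was at (2.3, 1.1) in frame 1 and (3.6, 2.7) in frame 2.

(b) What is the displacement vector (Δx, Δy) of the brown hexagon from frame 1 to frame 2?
(3.3, -2.1)

The brown hexagon was at (2.2, 5.8) in frame 1 and (5.5, 3.7) in frame 2.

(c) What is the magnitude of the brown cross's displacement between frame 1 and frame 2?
2.5

The brown cross moved from (4.1, 3.3) to (3.5, 0.9), a distance of √(0.6² + 2.4²) ≈ 2.5.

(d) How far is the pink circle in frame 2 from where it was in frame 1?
1.4

The pink circle moved from (0.7, 2.0) to (1.9, 2.8), a distance of √(1.2² + 0.8²) ≈ 1.4.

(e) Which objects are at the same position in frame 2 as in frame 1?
none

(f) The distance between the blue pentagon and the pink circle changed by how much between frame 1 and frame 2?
-2.3

Distance in frame 1: 5.7. Distance in frame 2: 3.4.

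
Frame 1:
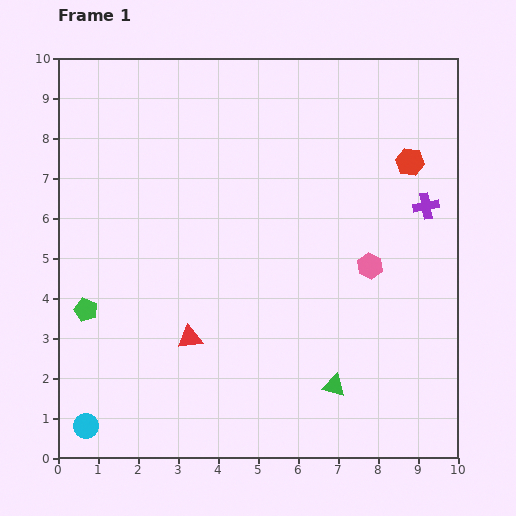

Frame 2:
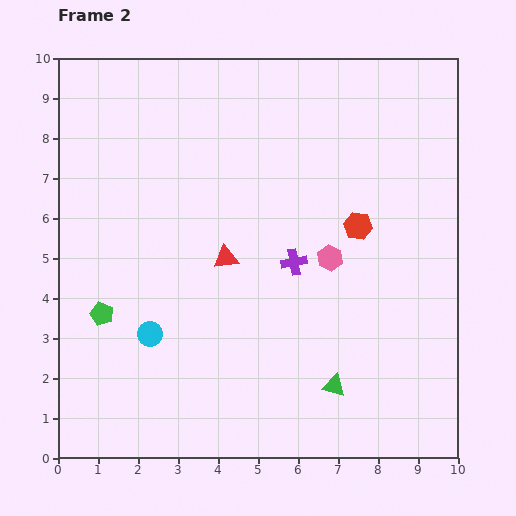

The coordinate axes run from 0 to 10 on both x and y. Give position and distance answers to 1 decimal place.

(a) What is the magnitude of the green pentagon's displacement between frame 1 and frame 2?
0.4

The green pentagon moved from (0.7, 3.7) to (1.1, 3.6), a distance of √(0.4² + 0.1²) ≈ 0.4.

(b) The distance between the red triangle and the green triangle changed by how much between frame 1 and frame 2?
+0.4

Distance in frame 1: 3.8. Distance in frame 2: 4.2.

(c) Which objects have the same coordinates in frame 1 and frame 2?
the green triangle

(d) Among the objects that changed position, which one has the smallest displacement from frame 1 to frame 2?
the green pentagon

(moved 0.4)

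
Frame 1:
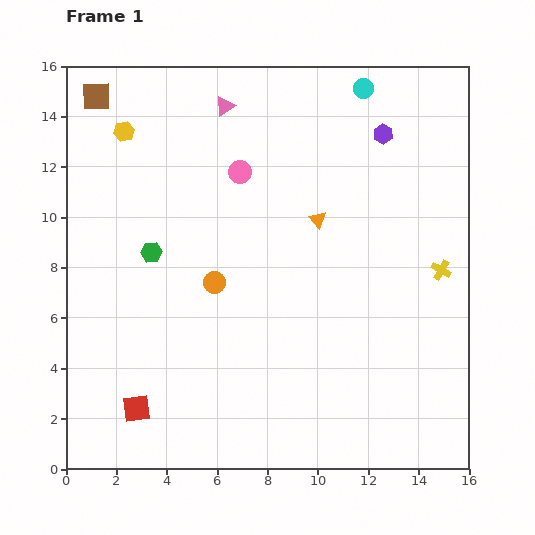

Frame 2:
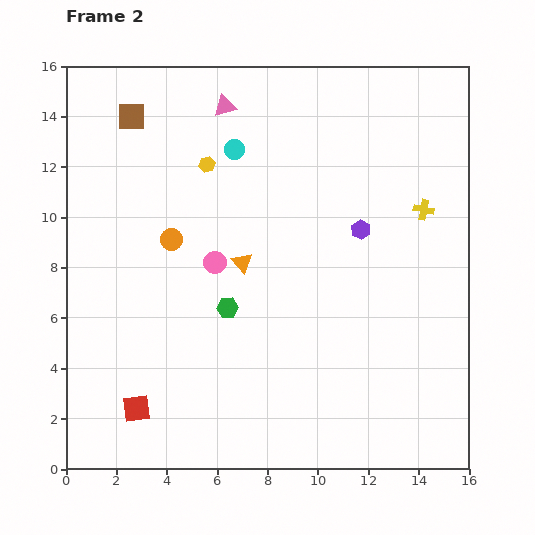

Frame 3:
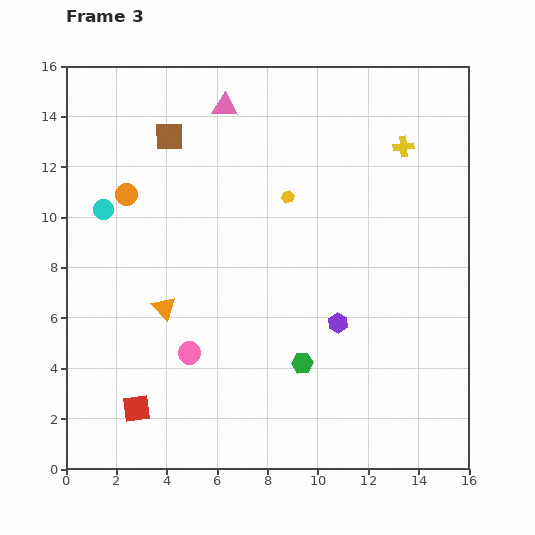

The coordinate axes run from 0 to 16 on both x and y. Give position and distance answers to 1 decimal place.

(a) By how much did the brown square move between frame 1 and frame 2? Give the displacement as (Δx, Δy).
(1.4, -0.8)

The brown square was at (1.2, 14.8) in frame 1 and (2.6, 14.0) in frame 2.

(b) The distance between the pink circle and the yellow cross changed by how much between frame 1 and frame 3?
+2.9

Distance in frame 1: 8.9. Distance in frame 3: 11.8.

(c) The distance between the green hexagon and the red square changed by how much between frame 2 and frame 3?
+1.4

Distance in frame 2: 5.4. Distance in frame 3: 6.8.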